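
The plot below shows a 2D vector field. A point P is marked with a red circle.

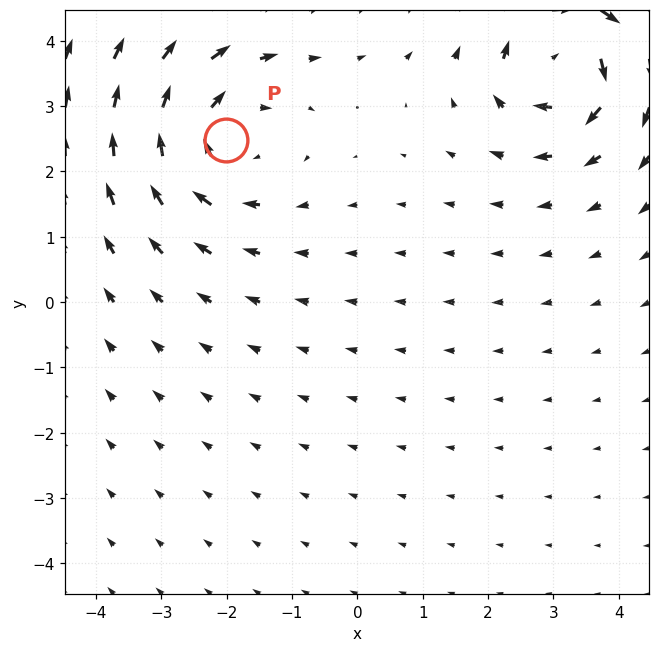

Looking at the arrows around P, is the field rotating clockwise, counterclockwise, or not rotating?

Near P at (-2.0, 2.5) the arrows circulate clockwise. The curl (z-component) there is about -4; negative curl means clockwise rotation.

clockwise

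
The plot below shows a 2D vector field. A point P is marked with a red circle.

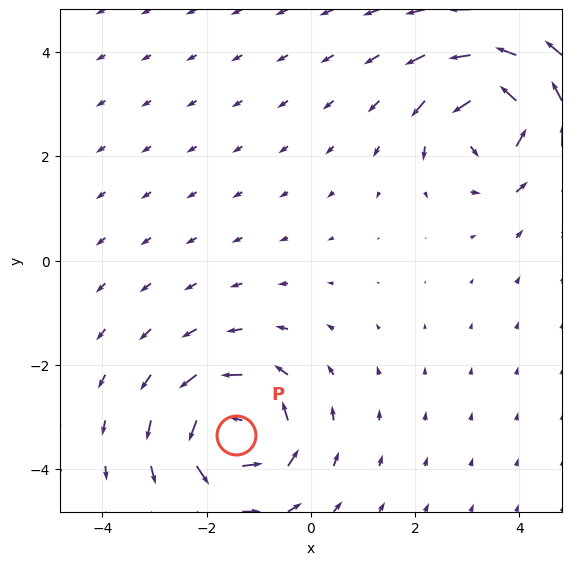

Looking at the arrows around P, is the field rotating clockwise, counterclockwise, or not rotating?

Near P at (-1.4, -3.3) the arrows circulate counterclockwise. The curl (z-component) there is about +6; positive curl means counterclockwise rotation.

counterclockwise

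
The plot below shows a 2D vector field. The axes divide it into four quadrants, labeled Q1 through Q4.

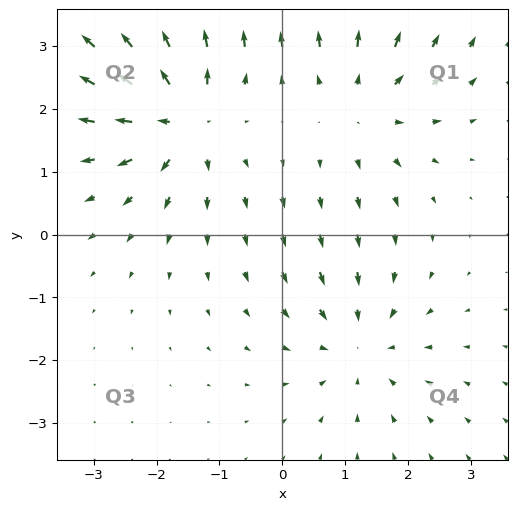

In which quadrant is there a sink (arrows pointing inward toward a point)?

Q4

The sink sits at approximately (1.2, -1.8), which lies in quadrant Q4. The divergence there is about -3, negative as expected for a sink.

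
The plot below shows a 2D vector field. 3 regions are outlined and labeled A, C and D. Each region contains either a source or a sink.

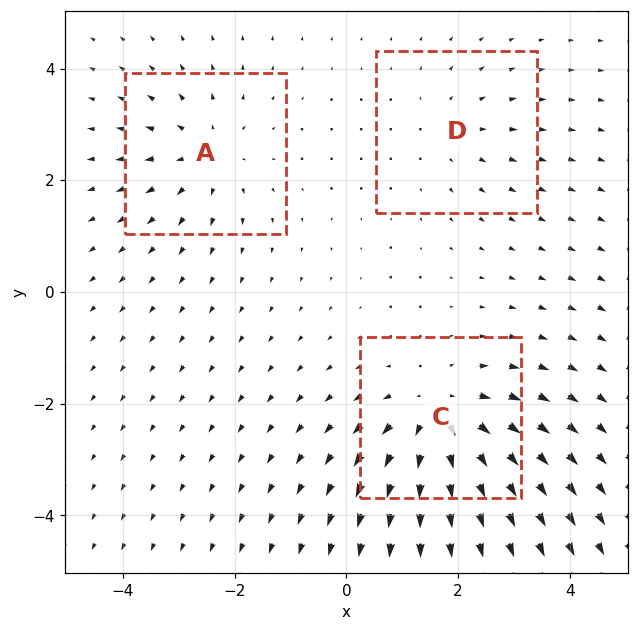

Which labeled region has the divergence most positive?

Divergence at each region's feature centre — A: about +3, C: about +5, D: about +2. Region C is most positive.

C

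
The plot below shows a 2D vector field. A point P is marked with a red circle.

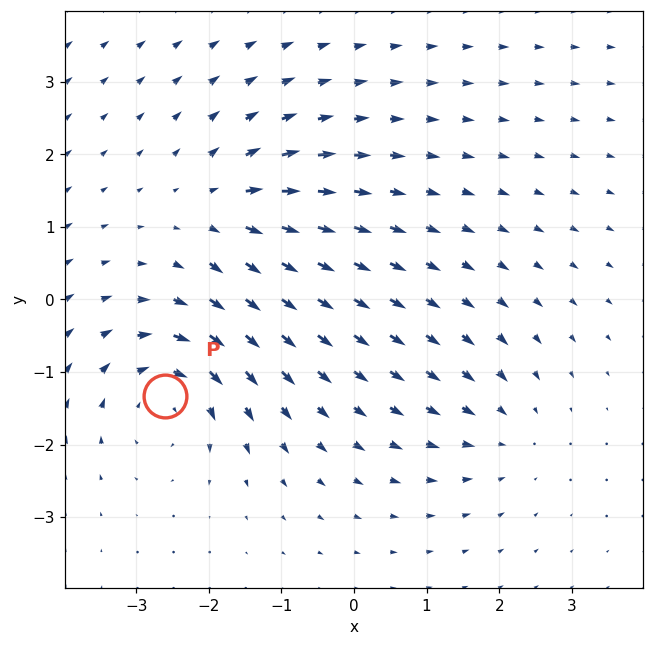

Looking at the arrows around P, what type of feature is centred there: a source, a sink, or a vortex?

At P (-2.6, -1.3) the arrows circulate clockwise. Divergence ≈0, curl about -5 — near-zero divergence with nonzero curl is a vortex.

vortex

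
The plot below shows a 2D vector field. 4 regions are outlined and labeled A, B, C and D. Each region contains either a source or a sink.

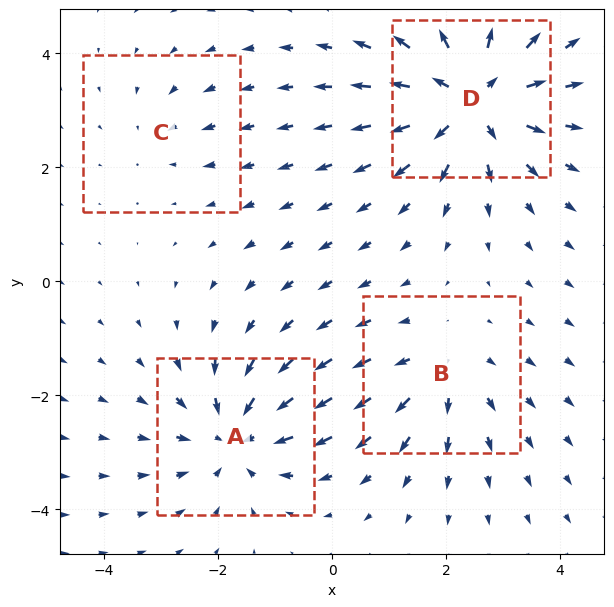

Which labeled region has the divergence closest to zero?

C

Divergence at each region's feature centre — A: about -5, B: about +3, C: about -2, D: about +7. Region C is closest to zero.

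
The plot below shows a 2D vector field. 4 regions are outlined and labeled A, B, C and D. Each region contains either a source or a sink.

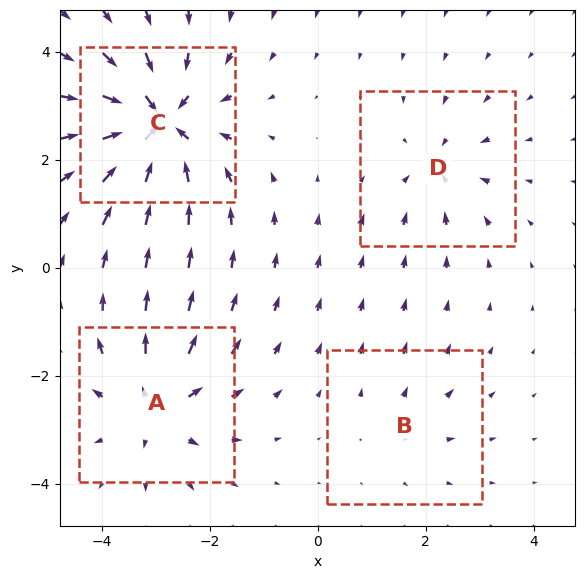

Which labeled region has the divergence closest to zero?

Divergence at each region's feature centre — A: about +5, B: about +2, C: about -8, D: about -4. Region B is closest to zero.

B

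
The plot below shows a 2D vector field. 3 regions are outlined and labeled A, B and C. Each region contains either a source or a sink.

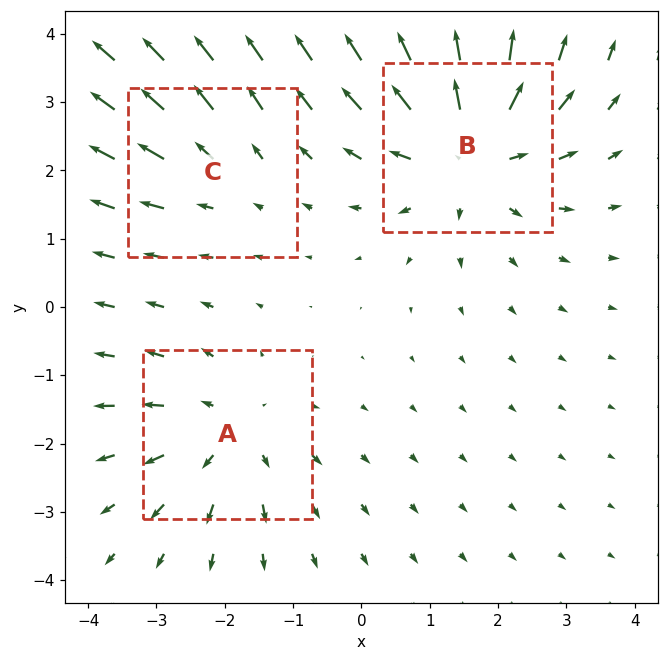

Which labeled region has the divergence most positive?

Divergence at each region's feature centre — A: about +3, B: about +5, C: about +2. Region B is most positive.

B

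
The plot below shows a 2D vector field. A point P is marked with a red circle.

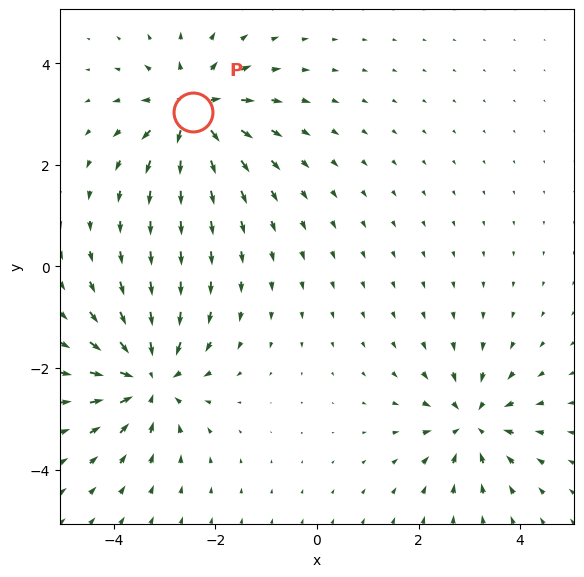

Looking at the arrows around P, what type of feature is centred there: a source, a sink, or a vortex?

At P (-2.4, 3.0) the arrows spread outward. Divergence about +6, curl ≈0 — positive divergence with near-zero curl is a source.

source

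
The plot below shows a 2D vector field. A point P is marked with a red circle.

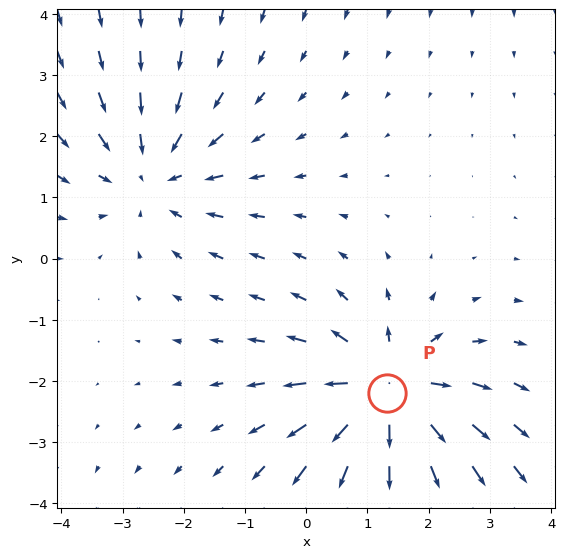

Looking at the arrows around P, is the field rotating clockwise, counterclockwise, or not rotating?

not rotating

Near P at (1.3, -2.2) the arrows show no circulation. The curl there is ≈0.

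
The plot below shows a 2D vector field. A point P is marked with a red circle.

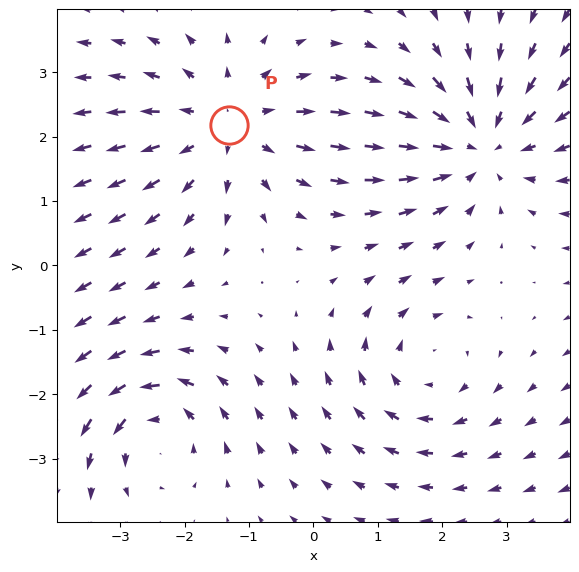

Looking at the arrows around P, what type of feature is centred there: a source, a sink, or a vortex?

At P (-1.3, 2.2) the arrows spread outward. Divergence about +4, curl ≈0 — positive divergence with near-zero curl is a source.

source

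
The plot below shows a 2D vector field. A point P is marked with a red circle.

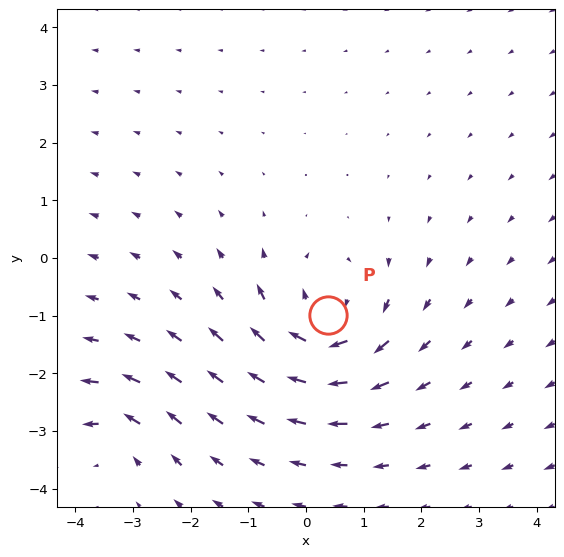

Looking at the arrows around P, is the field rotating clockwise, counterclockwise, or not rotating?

Near P at (0.4, -1.0) the arrows circulate clockwise. The curl (z-component) there is about -5; negative curl means clockwise rotation.

clockwise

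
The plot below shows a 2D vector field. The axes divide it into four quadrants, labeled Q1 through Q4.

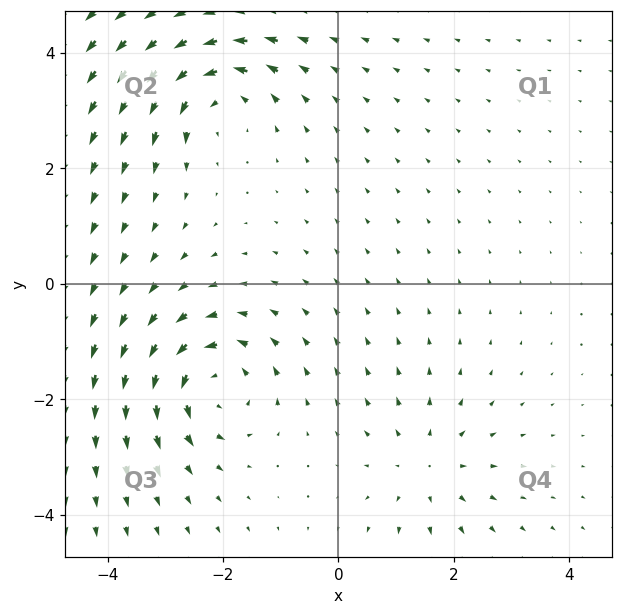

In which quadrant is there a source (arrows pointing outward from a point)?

Q4

The source sits at approximately (1.5, -3.1), which lies in quadrant Q4. The divergence there is about +3, positive as expected for a source.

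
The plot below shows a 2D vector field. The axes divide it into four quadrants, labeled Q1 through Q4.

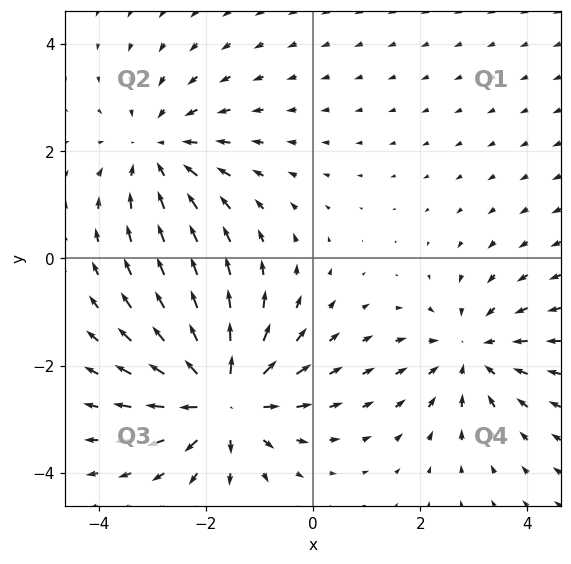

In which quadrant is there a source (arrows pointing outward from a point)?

Q3

The source sits at approximately (-1.7, -2.6), which lies in quadrant Q3. The divergence there is about +5, positive as expected for a source.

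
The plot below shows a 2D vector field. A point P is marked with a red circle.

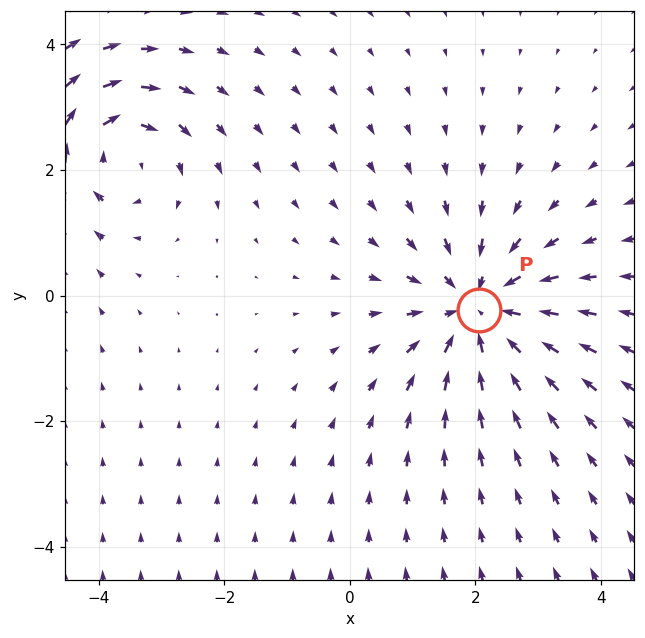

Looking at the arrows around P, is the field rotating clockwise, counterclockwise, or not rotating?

Near P at (2.1, -0.2) the arrows show no circulation. The curl there is ≈0.

not rotating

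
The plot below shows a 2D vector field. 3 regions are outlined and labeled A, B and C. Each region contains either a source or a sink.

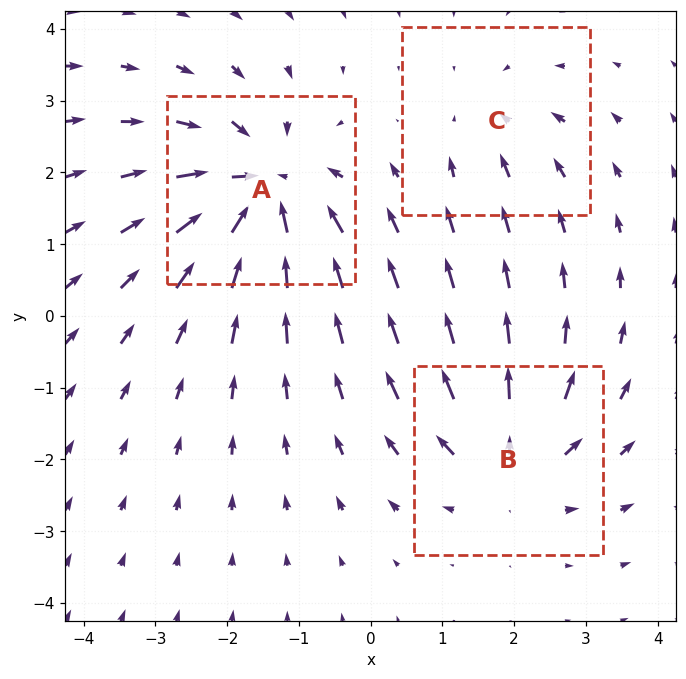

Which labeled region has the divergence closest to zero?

C

Divergence at each region's feature centre — A: about -6, B: about +4, C: about -2. Region C is closest to zero.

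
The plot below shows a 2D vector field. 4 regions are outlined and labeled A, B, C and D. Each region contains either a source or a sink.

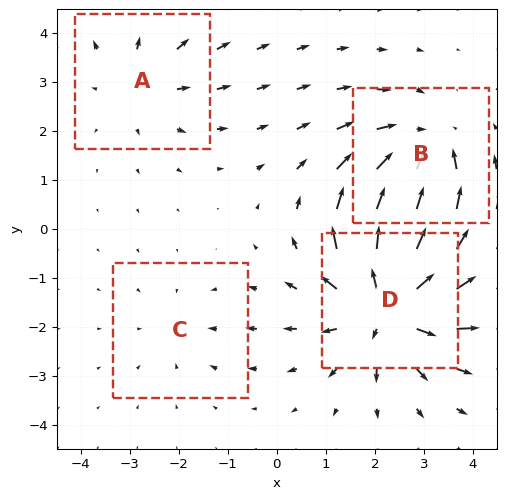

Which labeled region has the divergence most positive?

Divergence at each region's feature centre — A: about +3, B: about -4, C: about -2, D: about +6. Region D is most positive.

D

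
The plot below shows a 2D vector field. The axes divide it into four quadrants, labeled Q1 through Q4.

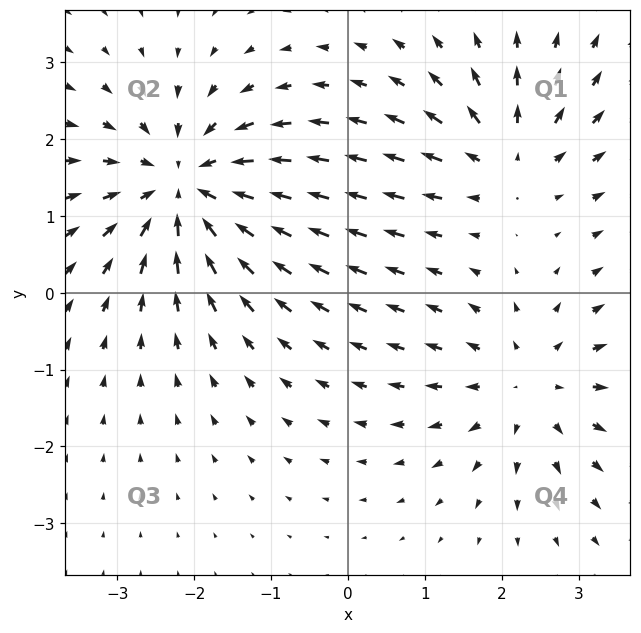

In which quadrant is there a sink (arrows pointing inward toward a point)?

Q2

The sink sits at approximately (-2.1, 1.4), which lies in quadrant Q2. The divergence there is about -5, negative as expected for a sink.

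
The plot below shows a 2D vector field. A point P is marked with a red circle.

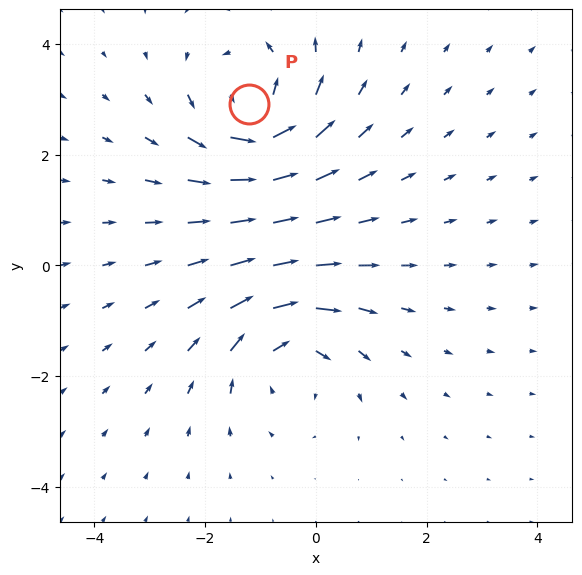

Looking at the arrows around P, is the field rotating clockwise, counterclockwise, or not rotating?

counterclockwise

Near P at (-1.2, 2.9) the arrows circulate counterclockwise. The curl (z-component) there is about +6; positive curl means counterclockwise rotation.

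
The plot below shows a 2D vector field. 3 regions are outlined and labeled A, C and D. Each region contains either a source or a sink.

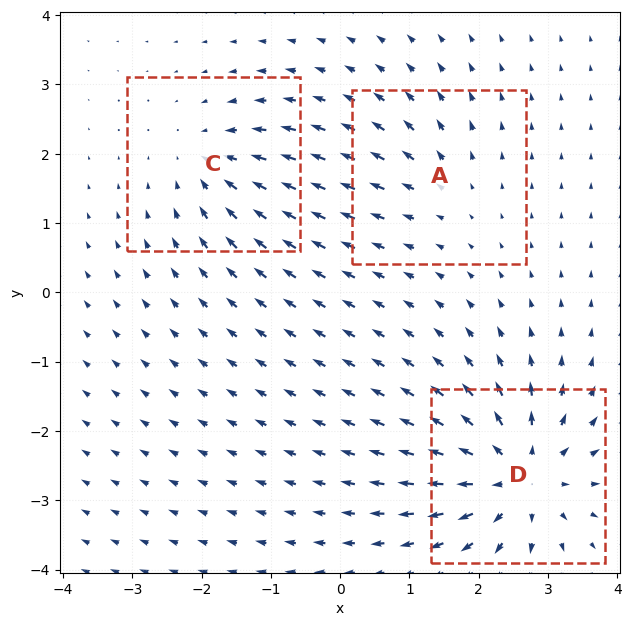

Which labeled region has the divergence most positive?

Divergence at each region's feature centre — A: about +2, C: about -4, D: about +6. Region D is most positive.

D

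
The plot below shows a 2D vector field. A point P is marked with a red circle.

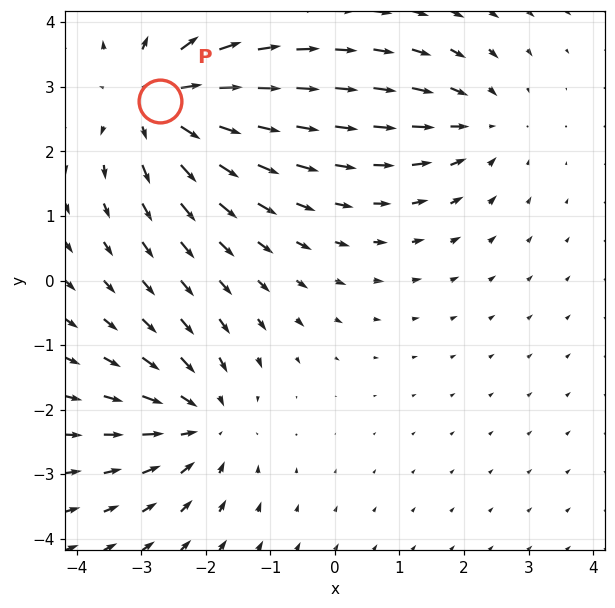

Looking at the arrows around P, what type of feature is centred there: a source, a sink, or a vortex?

source

At P (-2.7, 2.8) the arrows spread outward. Divergence about +4, curl ≈0 — positive divergence with near-zero curl is a source.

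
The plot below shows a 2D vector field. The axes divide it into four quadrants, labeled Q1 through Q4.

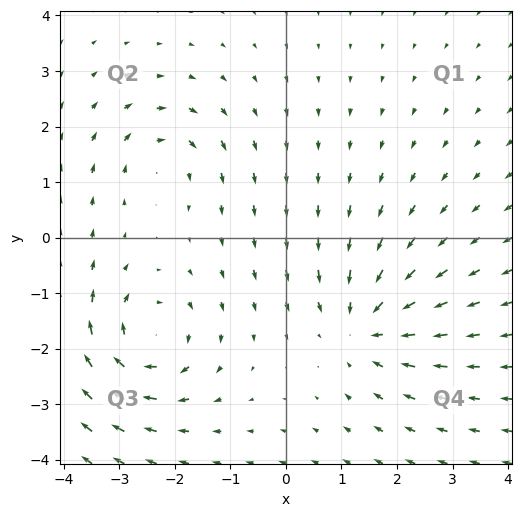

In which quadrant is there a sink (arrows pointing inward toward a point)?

Q4

The sink sits at approximately (1.4, -1.6), which lies in quadrant Q4. The divergence there is about -5, negative as expected for a sink.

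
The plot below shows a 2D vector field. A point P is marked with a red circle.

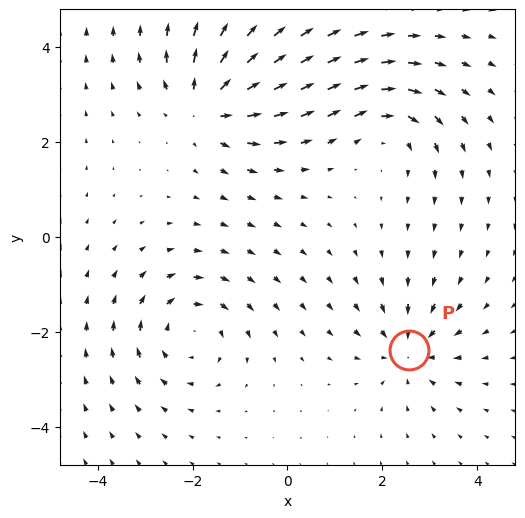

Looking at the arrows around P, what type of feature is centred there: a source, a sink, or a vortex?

sink

At P (2.6, -2.4) the arrows converge inward. Divergence about -4, curl ≈0 — negative divergence with near-zero curl is a sink.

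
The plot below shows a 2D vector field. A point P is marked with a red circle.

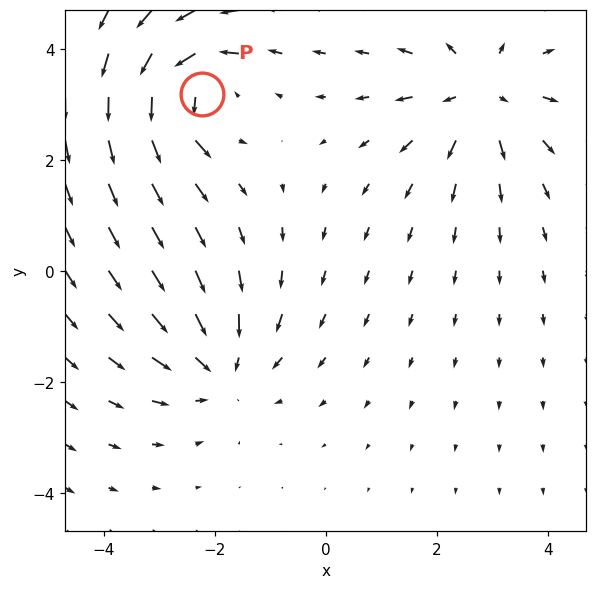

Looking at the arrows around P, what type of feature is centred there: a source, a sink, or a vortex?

At P (-2.2, 3.2) the arrows circulate counterclockwise. Divergence ≈0, curl about +6 — near-zero divergence with nonzero curl is a vortex.

vortex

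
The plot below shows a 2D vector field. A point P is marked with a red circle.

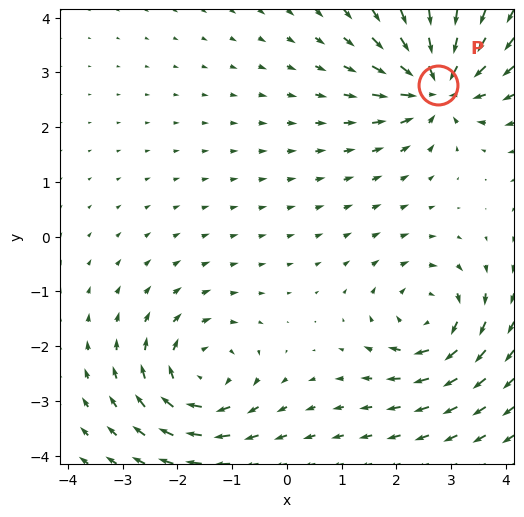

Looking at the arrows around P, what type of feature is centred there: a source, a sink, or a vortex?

sink

At P (2.8, 2.8) the arrows converge inward. Divergence about -7, curl ≈0 — negative divergence with near-zero curl is a sink.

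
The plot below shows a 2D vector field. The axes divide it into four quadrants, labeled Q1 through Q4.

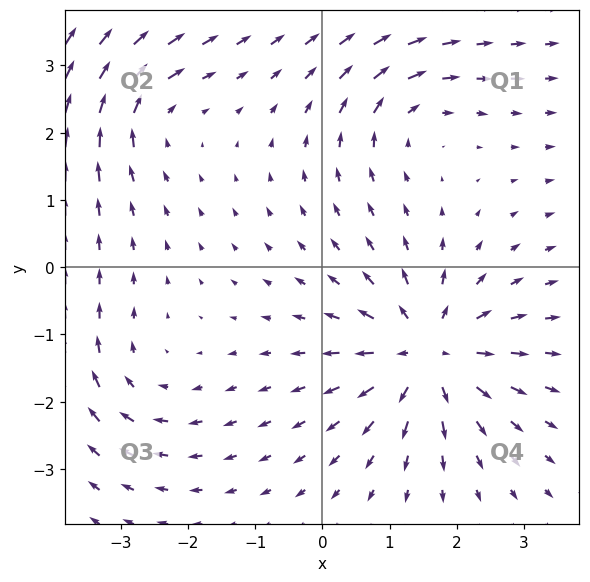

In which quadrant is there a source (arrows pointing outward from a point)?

Q4

The source sits at approximately (1.6, -1.3), which lies in quadrant Q4. The divergence there is about +6, positive as expected for a source.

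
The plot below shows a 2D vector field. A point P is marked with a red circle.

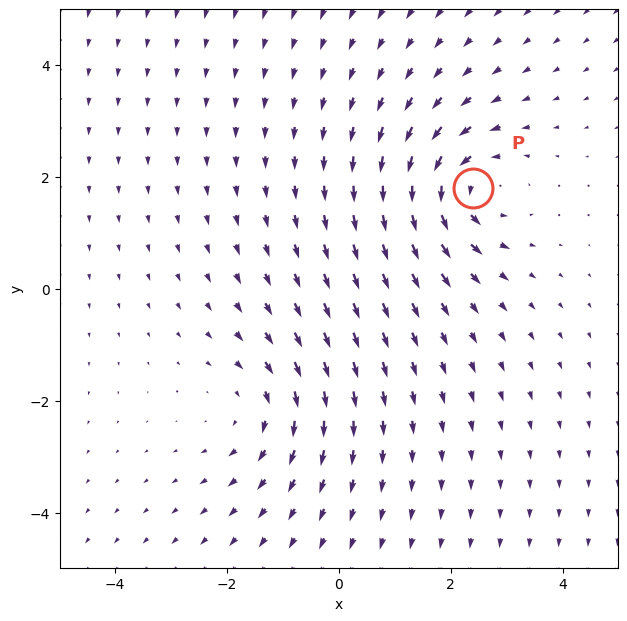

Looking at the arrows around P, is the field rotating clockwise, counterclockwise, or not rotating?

counterclockwise

Near P at (2.4, 1.8) the arrows circulate counterclockwise. The curl (z-component) there is about +4; positive curl means counterclockwise rotation.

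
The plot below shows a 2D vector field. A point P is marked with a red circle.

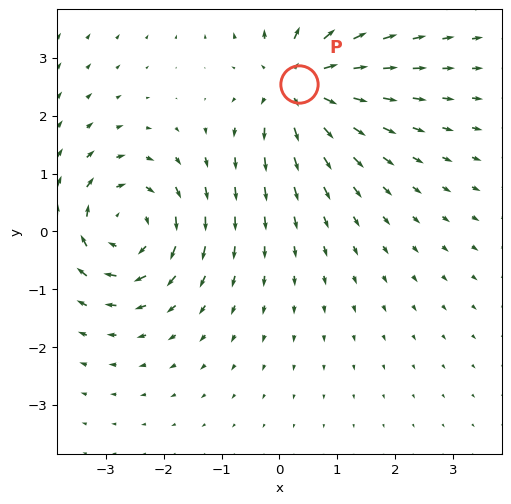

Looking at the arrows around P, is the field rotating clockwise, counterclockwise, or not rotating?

not rotating

Near P at (0.3, 2.6) the arrows show no circulation. The curl there is ≈0.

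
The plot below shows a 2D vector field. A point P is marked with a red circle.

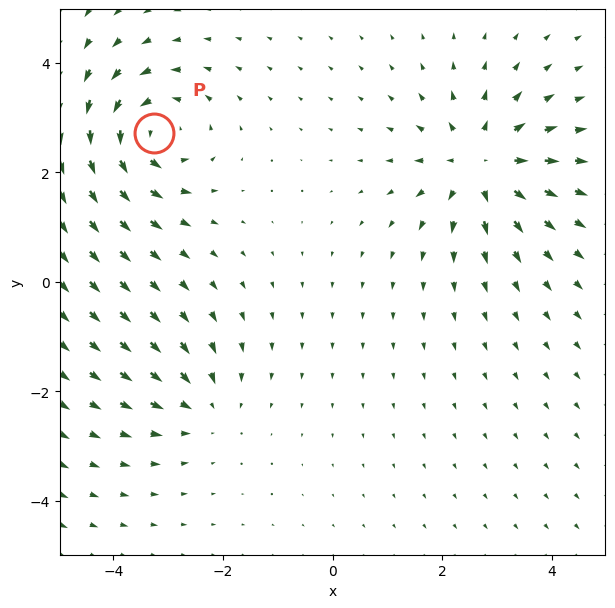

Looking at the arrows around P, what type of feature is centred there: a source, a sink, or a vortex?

At P (-3.3, 2.7) the arrows circulate counterclockwise. Divergence ≈0, curl about +5 — near-zero divergence with nonzero curl is a vortex.

vortex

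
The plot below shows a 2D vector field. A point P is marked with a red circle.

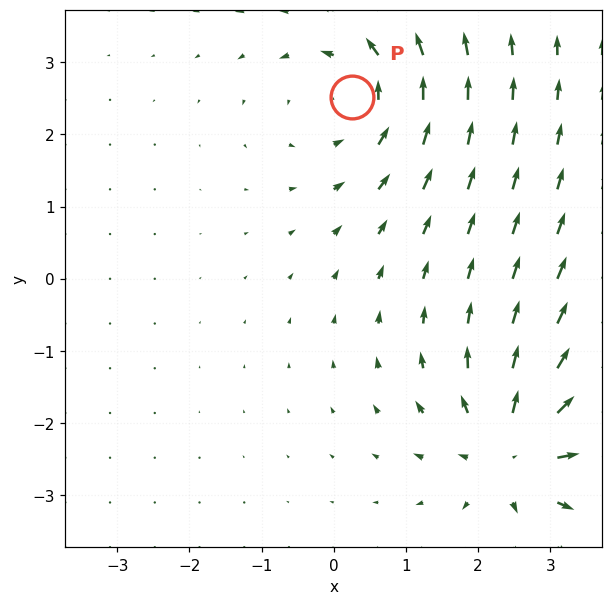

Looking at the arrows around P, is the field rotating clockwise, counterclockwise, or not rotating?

Near P at (0.3, 2.5) the arrows circulate counterclockwise. The curl (z-component) there is about +3; positive curl means counterclockwise rotation.

counterclockwise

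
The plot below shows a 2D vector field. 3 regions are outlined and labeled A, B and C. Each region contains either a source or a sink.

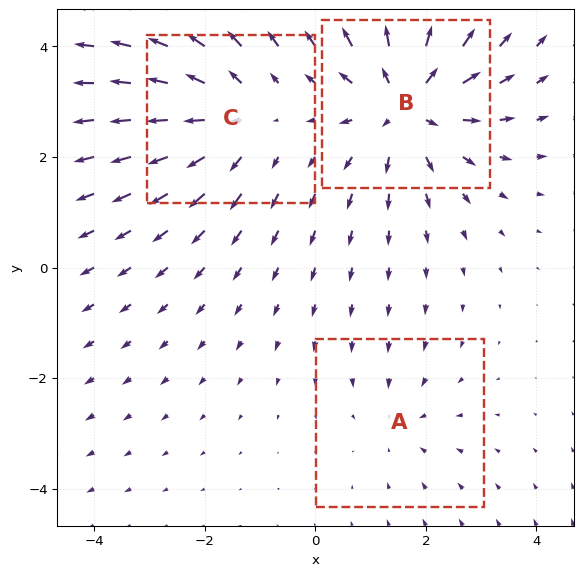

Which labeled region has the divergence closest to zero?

A

Divergence at each region's feature centre — A: about -2, B: about +5, C: about +3. Region A is closest to zero.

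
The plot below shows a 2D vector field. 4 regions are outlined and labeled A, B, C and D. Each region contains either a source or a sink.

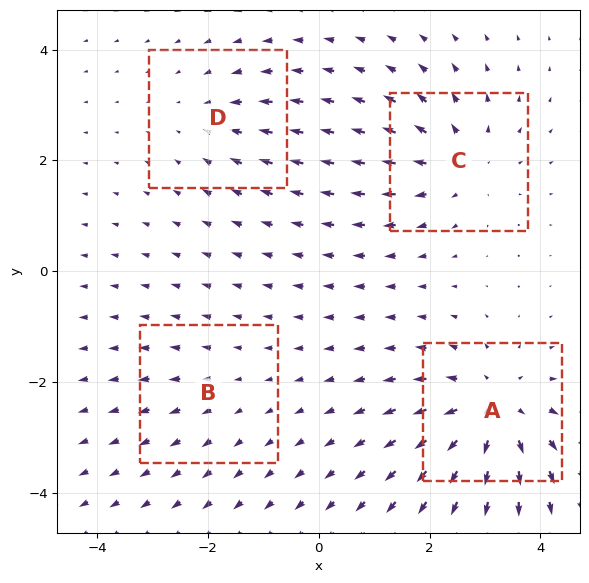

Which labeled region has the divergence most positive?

A

Divergence at each region's feature centre — A: about +6, B: about +2, C: about +5, D: about -3. Region A is most positive.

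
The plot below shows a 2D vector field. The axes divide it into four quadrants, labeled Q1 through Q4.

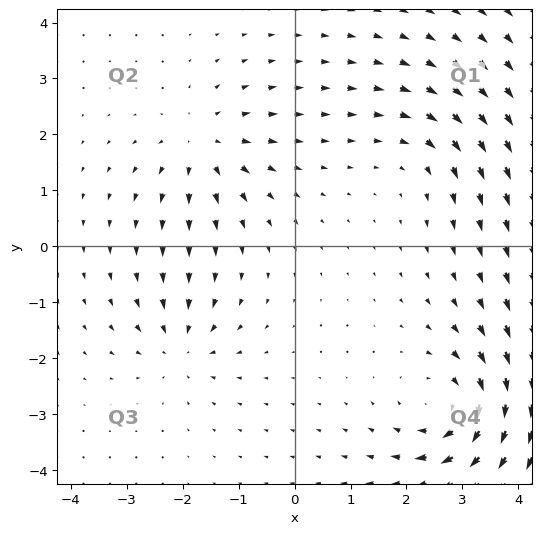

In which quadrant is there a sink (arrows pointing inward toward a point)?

The sink sits at approximately (-2.0, -1.8), which lies in quadrant Q3. The divergence there is about -4, negative as expected for a sink.

Q3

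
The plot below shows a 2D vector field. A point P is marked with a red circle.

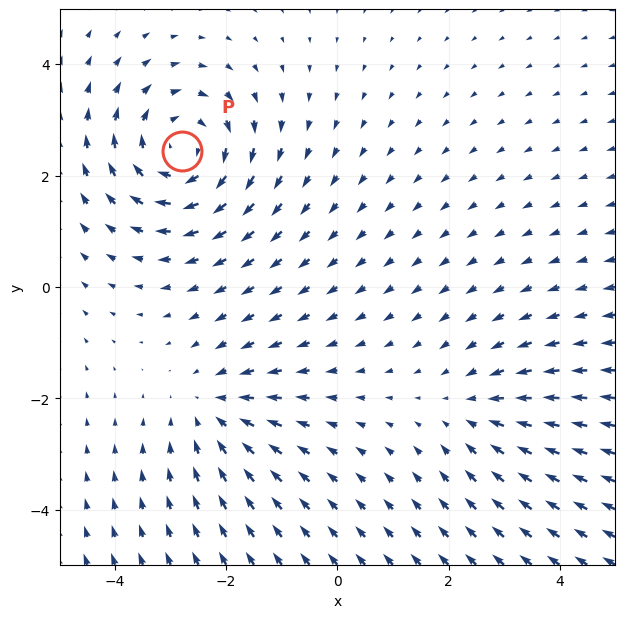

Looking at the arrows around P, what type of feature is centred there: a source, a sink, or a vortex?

At P (-2.8, 2.4) the arrows circulate clockwise. Divergence ≈0, curl about -4 — near-zero divergence with nonzero curl is a vortex.

vortex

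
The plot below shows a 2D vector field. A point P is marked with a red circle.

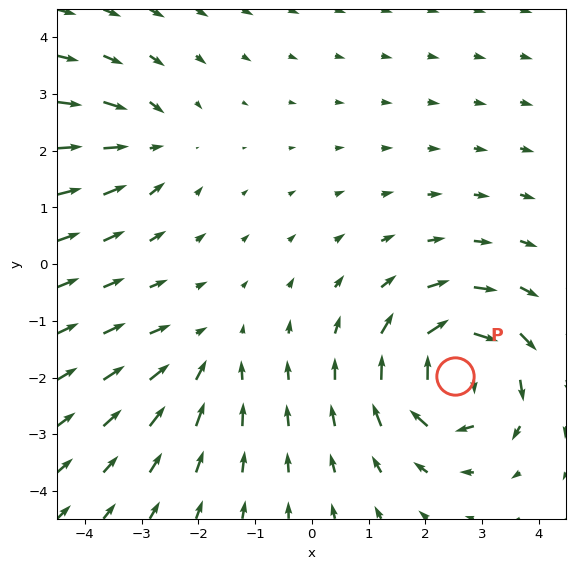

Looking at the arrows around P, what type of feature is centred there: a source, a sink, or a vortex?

At P (2.5, -2.0) the arrows circulate clockwise. Divergence ≈0, curl about -6 — near-zero divergence with nonzero curl is a vortex.

vortex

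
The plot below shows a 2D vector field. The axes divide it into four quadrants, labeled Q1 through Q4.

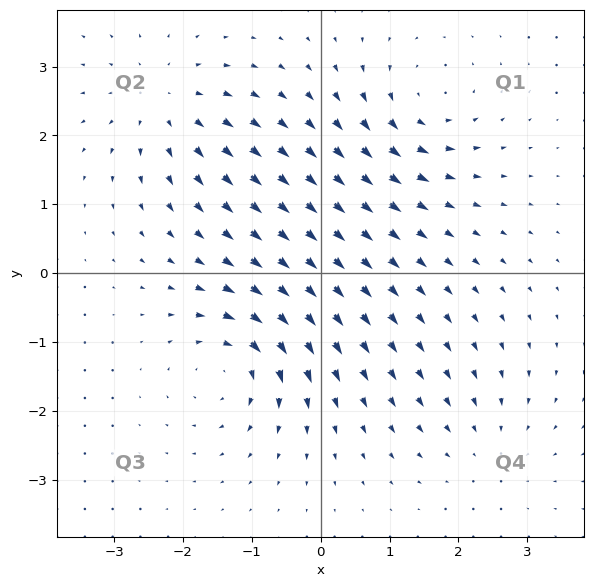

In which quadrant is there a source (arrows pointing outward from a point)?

The source sits at approximately (-2.3, 2.5), which lies in quadrant Q2. The divergence there is about +4, positive as expected for a source.

Q2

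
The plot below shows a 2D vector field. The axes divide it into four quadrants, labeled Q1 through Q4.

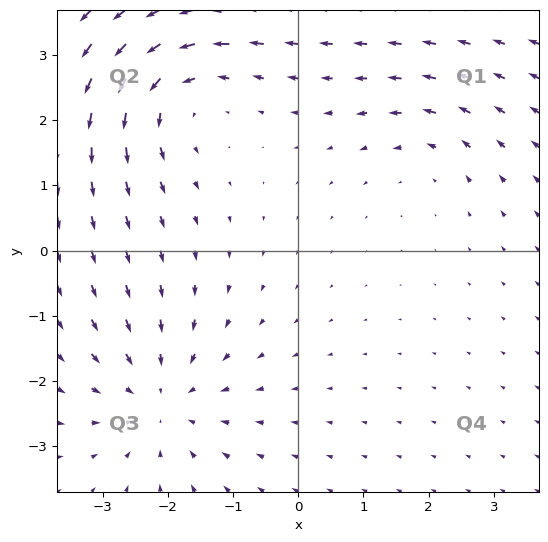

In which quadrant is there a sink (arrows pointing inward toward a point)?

The sink sits at approximately (-2.1, -2.3), which lies in quadrant Q3. The divergence there is about -4, negative as expected for a sink.

Q3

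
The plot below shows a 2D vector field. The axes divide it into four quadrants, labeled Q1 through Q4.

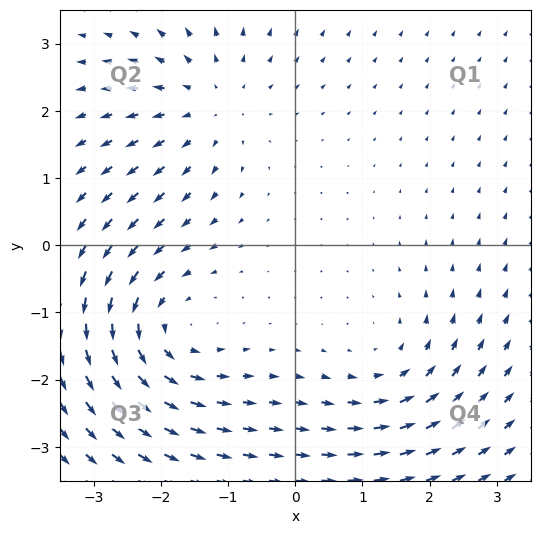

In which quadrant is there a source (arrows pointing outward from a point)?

The source sits at approximately (-1.3, 2.1), which lies in quadrant Q2. The divergence there is about +3, positive as expected for a source.

Q2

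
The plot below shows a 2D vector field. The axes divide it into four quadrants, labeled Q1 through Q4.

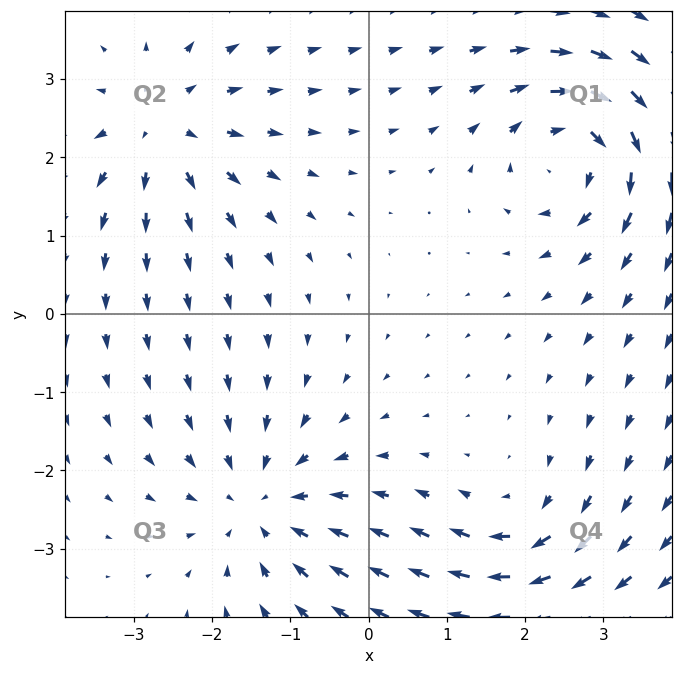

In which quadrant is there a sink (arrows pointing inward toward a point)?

Q3

The sink sits at approximately (-1.4, -2.4), which lies in quadrant Q3. The divergence there is about -4, negative as expected for a sink.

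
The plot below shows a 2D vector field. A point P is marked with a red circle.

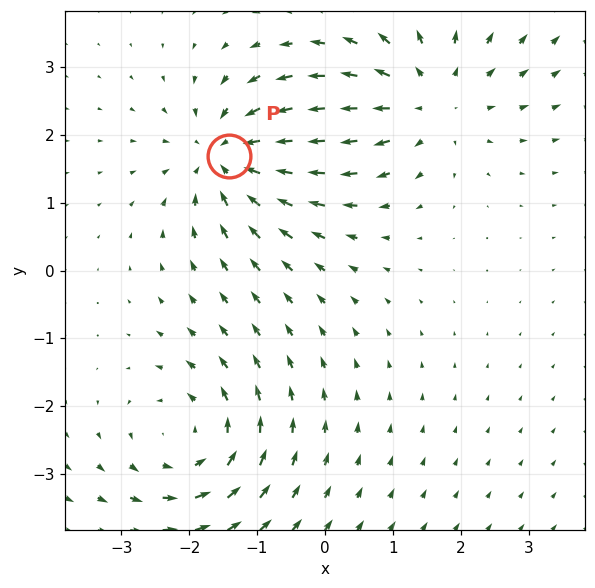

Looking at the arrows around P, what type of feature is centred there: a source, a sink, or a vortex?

sink

At P (-1.4, 1.7) the arrows converge inward. Divergence about -6, curl ≈0 — negative divergence with near-zero curl is a sink.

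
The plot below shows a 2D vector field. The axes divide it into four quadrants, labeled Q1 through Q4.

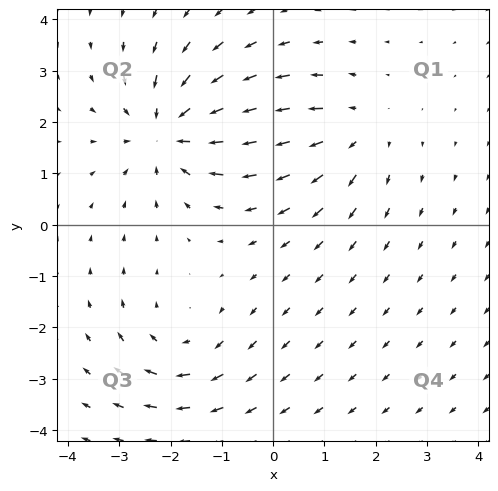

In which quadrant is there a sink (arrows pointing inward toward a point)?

The sink sits at approximately (-2.0, 1.8), which lies in quadrant Q2. The divergence there is about -4, negative as expected for a sink.

Q2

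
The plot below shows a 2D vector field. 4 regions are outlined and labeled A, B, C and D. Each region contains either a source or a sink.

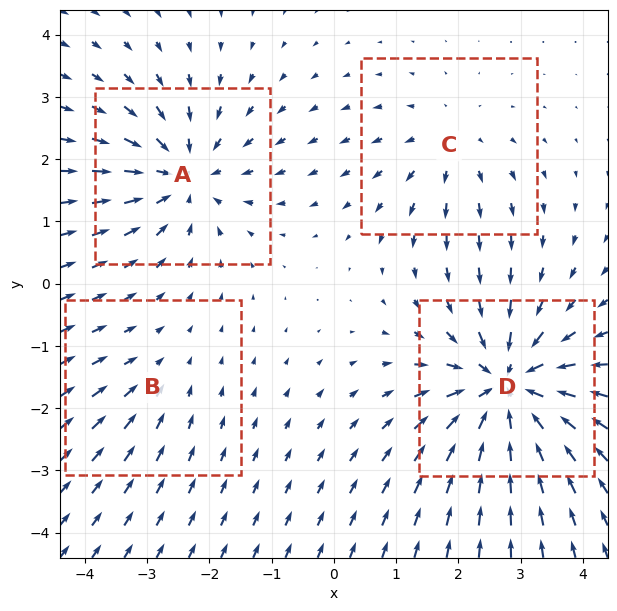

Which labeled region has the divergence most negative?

D

Divergence at each region's feature centre — A: about -6, B: about -2, C: about +3, D: about -8. Region D is most negative.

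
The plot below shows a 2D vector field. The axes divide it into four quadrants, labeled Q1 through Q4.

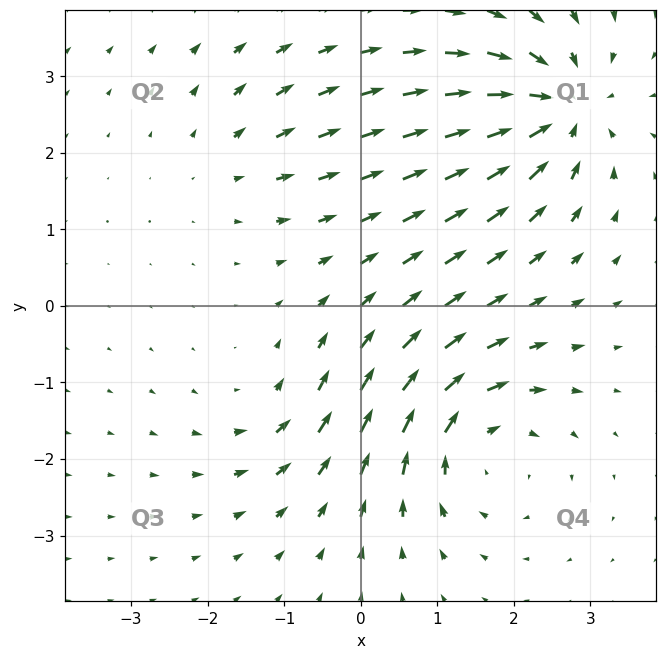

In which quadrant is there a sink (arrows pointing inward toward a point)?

The sink sits at approximately (2.6, 2.6), which lies in quadrant Q1. The divergence there is about -6, negative as expected for a sink.

Q1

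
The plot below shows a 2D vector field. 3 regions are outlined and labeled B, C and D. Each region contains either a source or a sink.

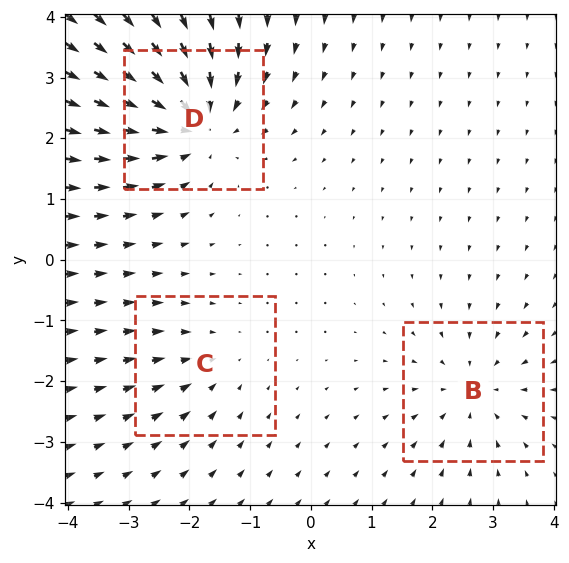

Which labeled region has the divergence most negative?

D

Divergence at each region's feature centre — B: about -3, C: about -2, D: about -5. Region D is most negative.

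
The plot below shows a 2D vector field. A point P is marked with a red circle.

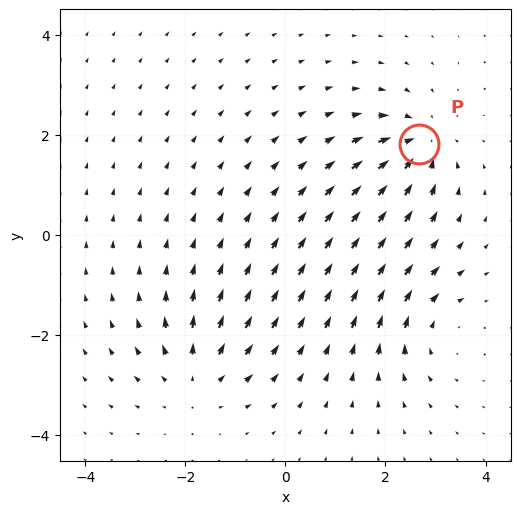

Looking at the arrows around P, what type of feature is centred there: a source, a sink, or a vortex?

At P (2.7, 1.8) the arrows converge inward. Divergence about -6, curl ≈0 — negative divergence with near-zero curl is a sink.

sink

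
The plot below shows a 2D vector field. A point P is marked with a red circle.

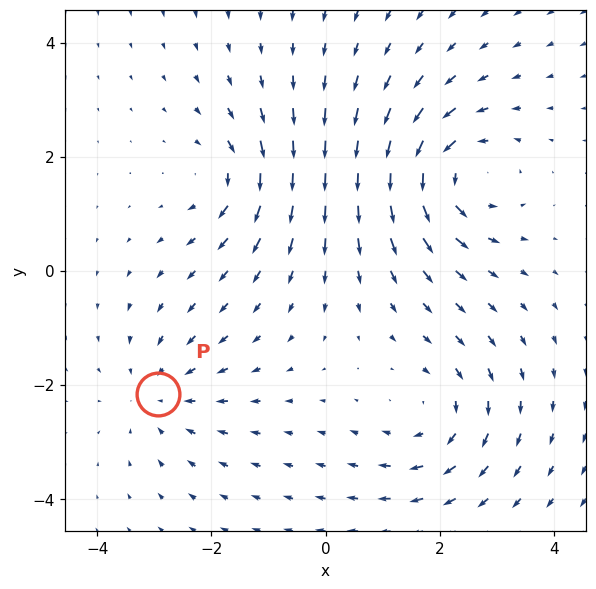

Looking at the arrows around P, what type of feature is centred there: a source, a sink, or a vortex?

At P (-2.9, -2.2) the arrows converge inward. Divergence about -3, curl ≈0 — negative divergence with near-zero curl is a sink.

sink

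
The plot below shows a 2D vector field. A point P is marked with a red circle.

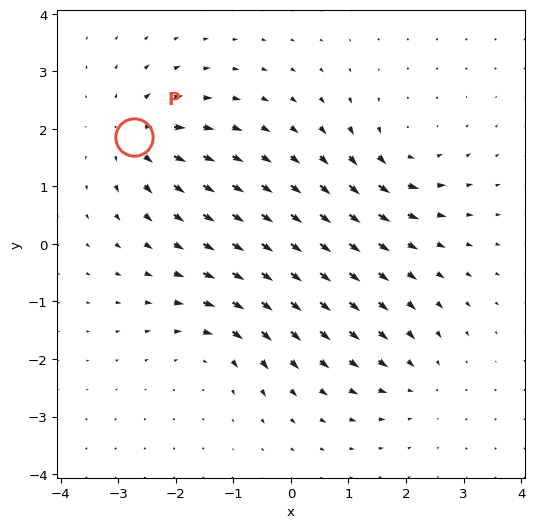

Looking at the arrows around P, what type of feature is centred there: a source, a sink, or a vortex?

At P (-2.7, 1.9) the arrows spread outward. Divergence about +5, curl ≈0 — positive divergence with near-zero curl is a source.

source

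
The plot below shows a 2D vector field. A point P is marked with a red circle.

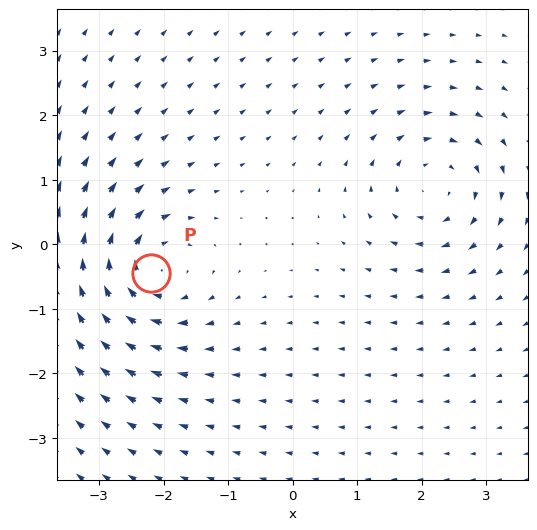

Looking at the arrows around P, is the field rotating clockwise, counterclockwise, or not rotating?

clockwise

Near P at (-2.2, -0.5) the arrows circulate clockwise. The curl (z-component) there is about -4; negative curl means clockwise rotation.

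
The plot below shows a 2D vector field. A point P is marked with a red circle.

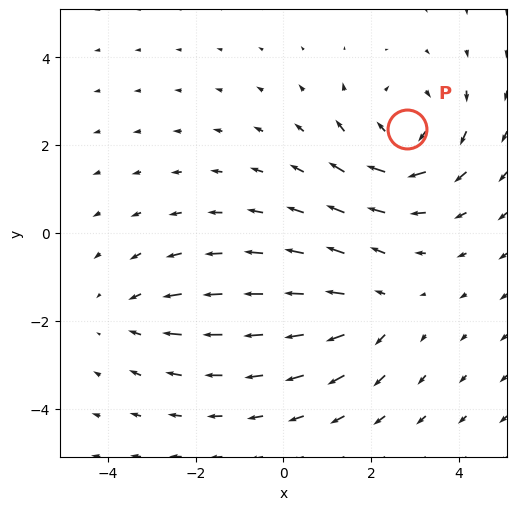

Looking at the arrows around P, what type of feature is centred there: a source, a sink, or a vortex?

vortex

At P (2.8, 2.4) the arrows circulate clockwise. Divergence ≈0, curl about -5 — near-zero divergence with nonzero curl is a vortex.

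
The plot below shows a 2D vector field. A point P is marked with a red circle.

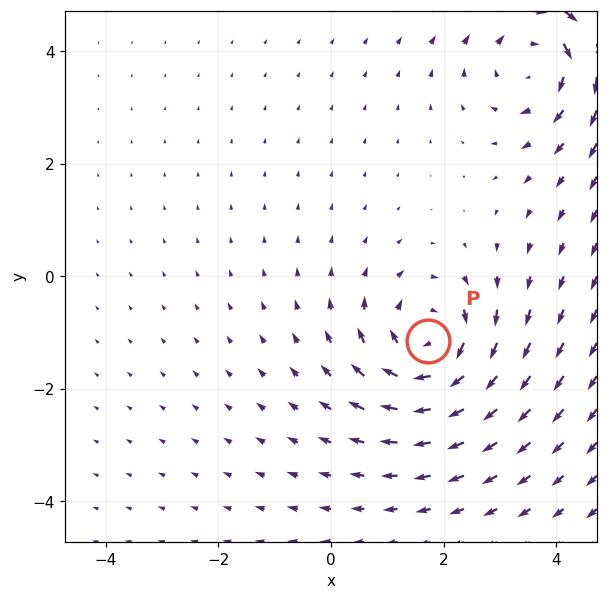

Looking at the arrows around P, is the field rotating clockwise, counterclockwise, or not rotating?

Near P at (1.7, -1.2) the arrows circulate clockwise. The curl (z-component) there is about -5; negative curl means clockwise rotation.

clockwise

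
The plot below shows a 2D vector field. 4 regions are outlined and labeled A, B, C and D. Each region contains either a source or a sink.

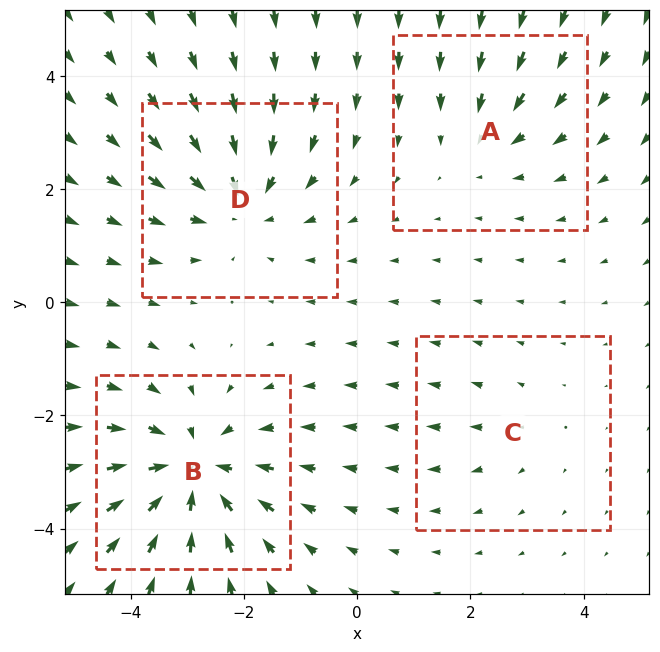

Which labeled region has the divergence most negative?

Divergence at each region's feature centre — A: about -3, B: about -6, C: about +2, D: about -4. Region B is most negative.

B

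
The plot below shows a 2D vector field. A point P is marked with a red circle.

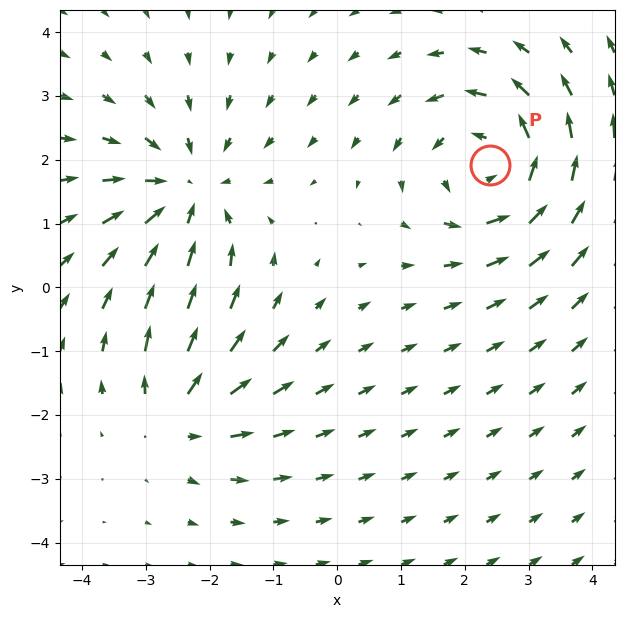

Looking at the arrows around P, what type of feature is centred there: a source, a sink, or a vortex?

At P (2.4, 1.9) the arrows circulate counterclockwise. Divergence ≈0, curl about +4 — near-zero divergence with nonzero curl is a vortex.

vortex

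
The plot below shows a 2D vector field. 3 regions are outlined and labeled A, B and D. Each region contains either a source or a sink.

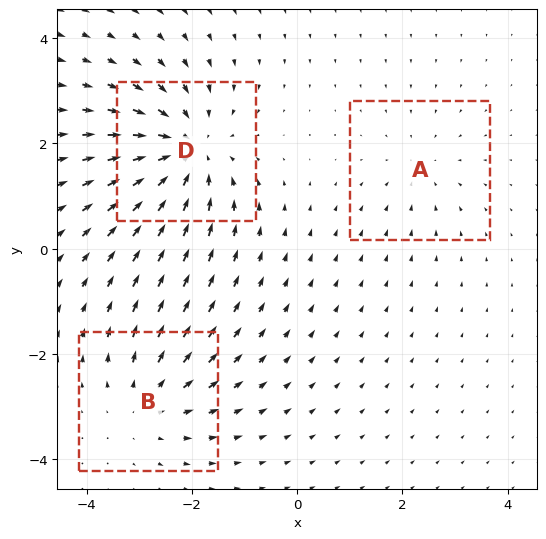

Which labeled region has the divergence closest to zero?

A

Divergence at each region's feature centre — A: about -2, B: about +3, D: about -5. Region A is closest to zero.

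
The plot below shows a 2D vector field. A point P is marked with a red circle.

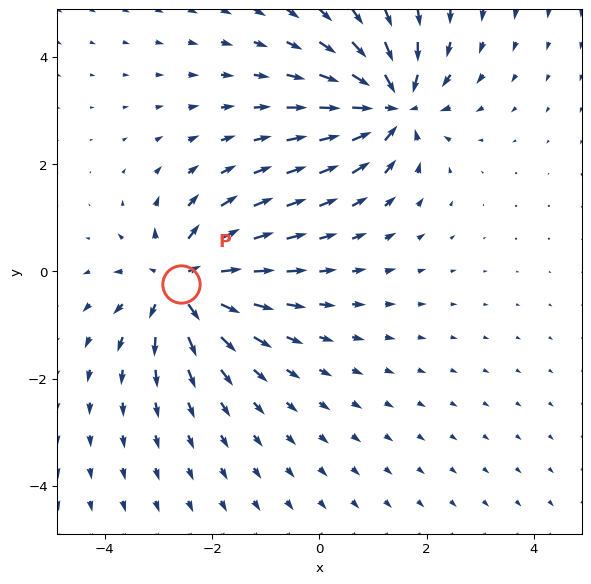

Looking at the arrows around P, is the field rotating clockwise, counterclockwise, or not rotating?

Near P at (-2.6, -0.2) the arrows show no circulation. The curl there is ≈0.

not rotating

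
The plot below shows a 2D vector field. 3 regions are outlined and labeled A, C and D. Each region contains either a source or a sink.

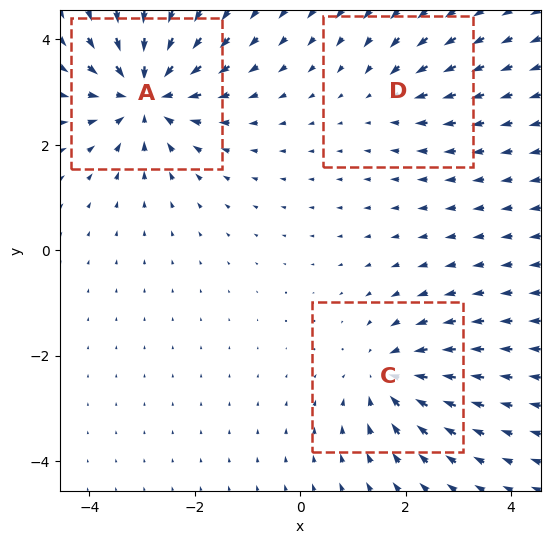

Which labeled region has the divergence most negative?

A

Divergence at each region's feature centre — A: about -6, C: about -4, D: about -2. Region A is most negative.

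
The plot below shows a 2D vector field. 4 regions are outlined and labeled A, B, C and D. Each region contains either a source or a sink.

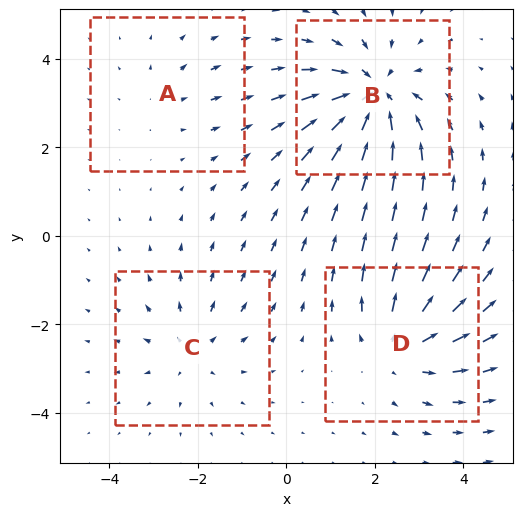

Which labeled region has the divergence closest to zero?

A

Divergence at each region's feature centre — A: about +2, B: about -6, C: about +3, D: about +4. Region A is closest to zero.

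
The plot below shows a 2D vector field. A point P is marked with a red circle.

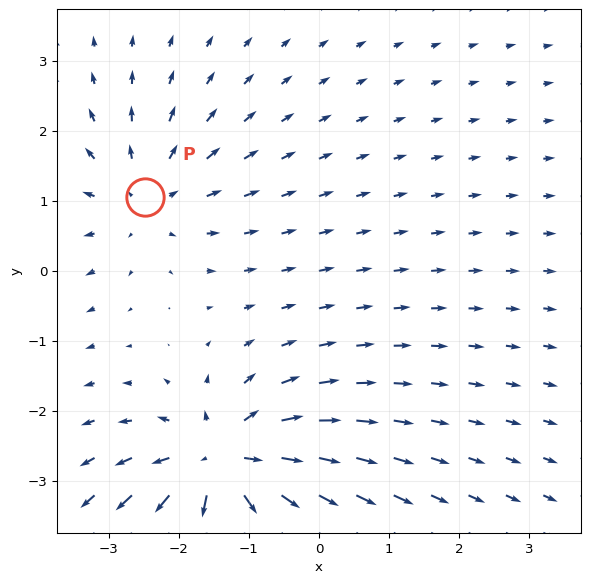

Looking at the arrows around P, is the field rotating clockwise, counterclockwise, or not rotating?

Near P at (-2.5, 1.1) the arrows show no circulation. The curl there is ≈0.

not rotating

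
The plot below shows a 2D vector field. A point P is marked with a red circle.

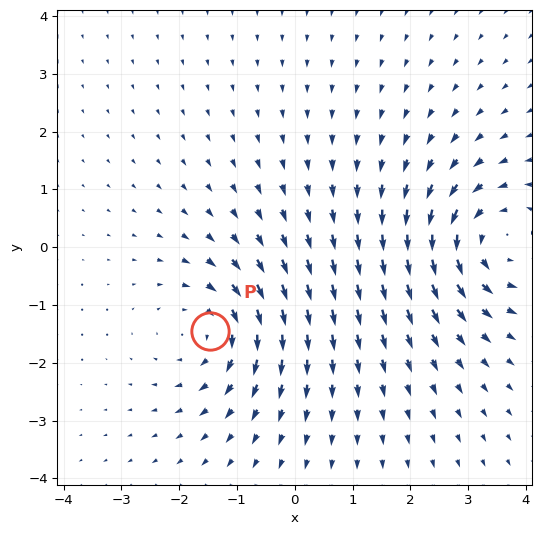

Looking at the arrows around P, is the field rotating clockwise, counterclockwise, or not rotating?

clockwise

Near P at (-1.5, -1.5) the arrows circulate clockwise. The curl (z-component) there is about -3; negative curl means clockwise rotation.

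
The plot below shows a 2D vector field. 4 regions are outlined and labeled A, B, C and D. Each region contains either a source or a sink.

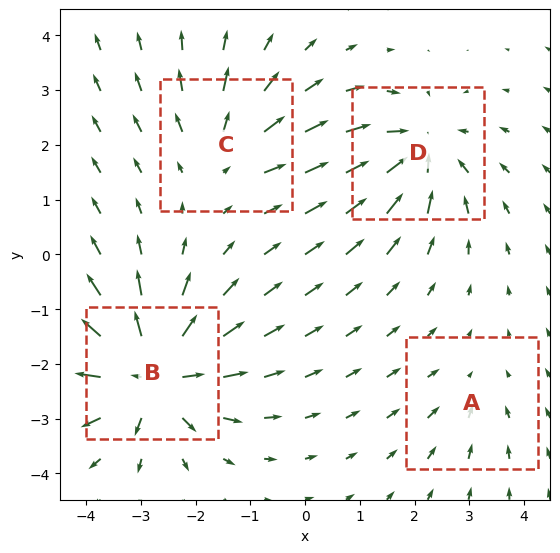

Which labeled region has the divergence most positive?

Divergence at each region's feature centre — A: about -2, B: about +8, C: about +4, D: about -5. Region B is most positive.

B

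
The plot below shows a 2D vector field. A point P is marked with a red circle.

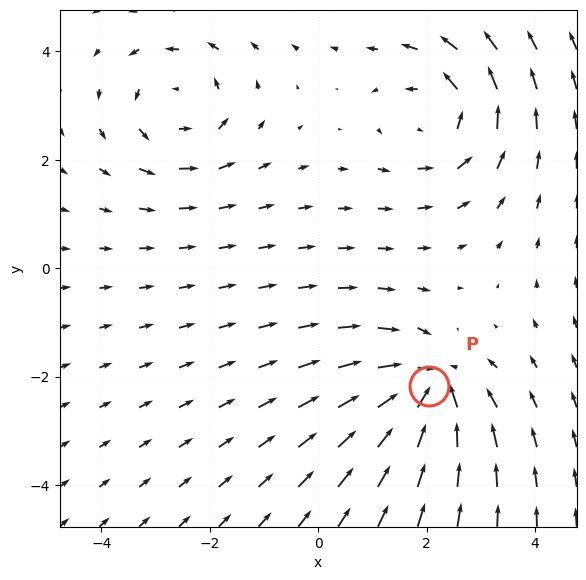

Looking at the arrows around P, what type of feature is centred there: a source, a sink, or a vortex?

At P (2.0, -2.2) the arrows converge inward. Divergence about -6, curl ≈0 — negative divergence with near-zero curl is a sink.

sink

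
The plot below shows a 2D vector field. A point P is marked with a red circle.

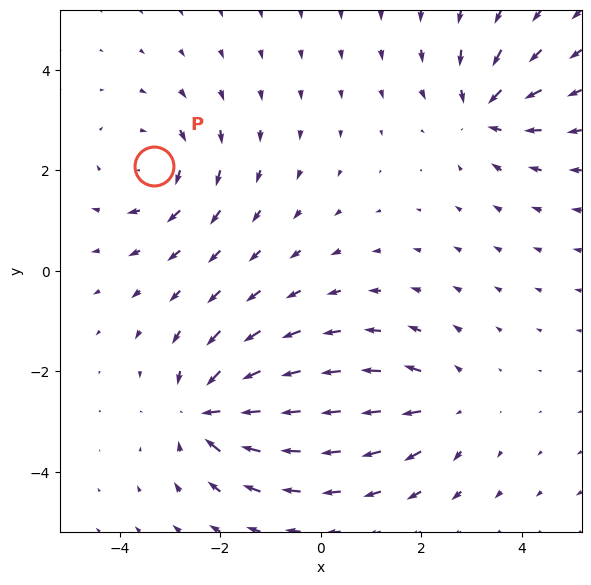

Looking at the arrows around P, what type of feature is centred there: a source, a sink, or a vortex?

vortex

At P (-3.3, 2.1) the arrows circulate clockwise. Divergence ≈0, curl about -3 — near-zero divergence with nonzero curl is a vortex.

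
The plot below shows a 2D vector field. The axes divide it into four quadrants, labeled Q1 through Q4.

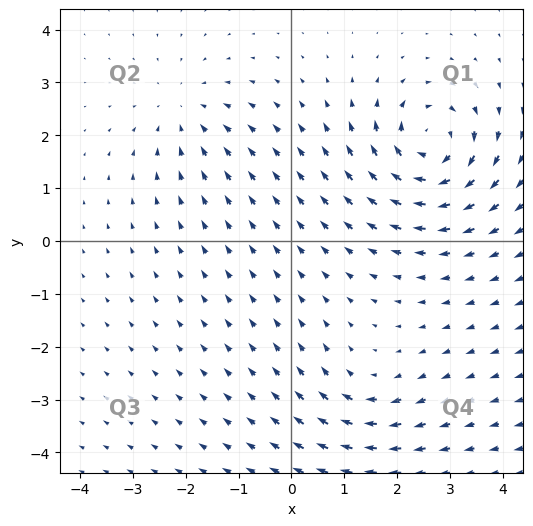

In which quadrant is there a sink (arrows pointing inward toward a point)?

Q2

The sink sits at approximately (-2.0, 2.4), which lies in quadrant Q2. The divergence there is about -3, negative as expected for a sink.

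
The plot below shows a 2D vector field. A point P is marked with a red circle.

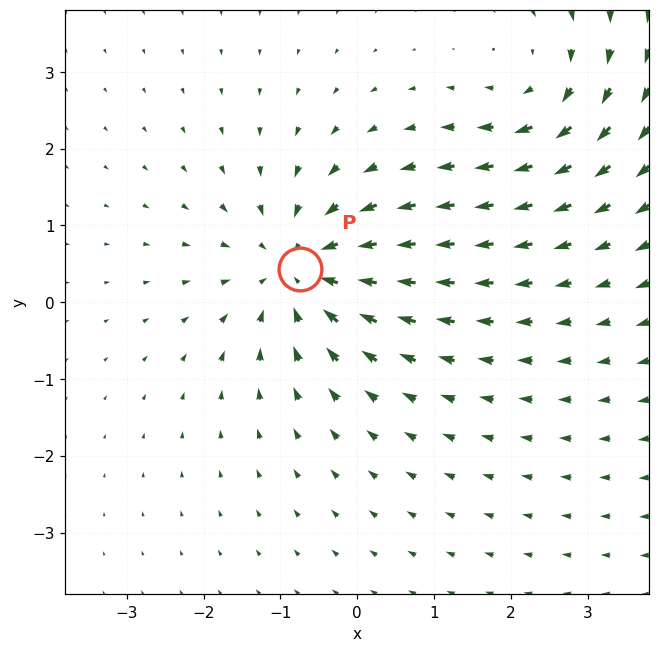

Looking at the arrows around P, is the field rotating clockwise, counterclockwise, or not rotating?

not rotating

Near P at (-0.7, 0.4) the arrows show no circulation. The curl there is ≈0.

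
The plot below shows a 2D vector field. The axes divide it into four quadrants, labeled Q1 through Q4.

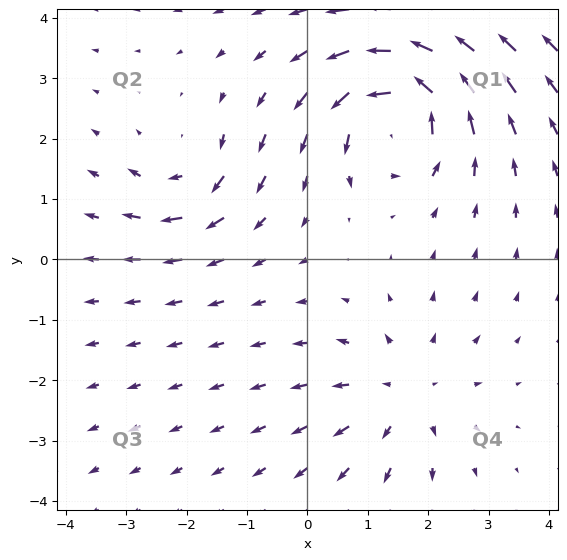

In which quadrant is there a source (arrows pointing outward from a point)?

Q4

The source sits at approximately (1.6, -2.2), which lies in quadrant Q4. The divergence there is about +3, positive as expected for a source.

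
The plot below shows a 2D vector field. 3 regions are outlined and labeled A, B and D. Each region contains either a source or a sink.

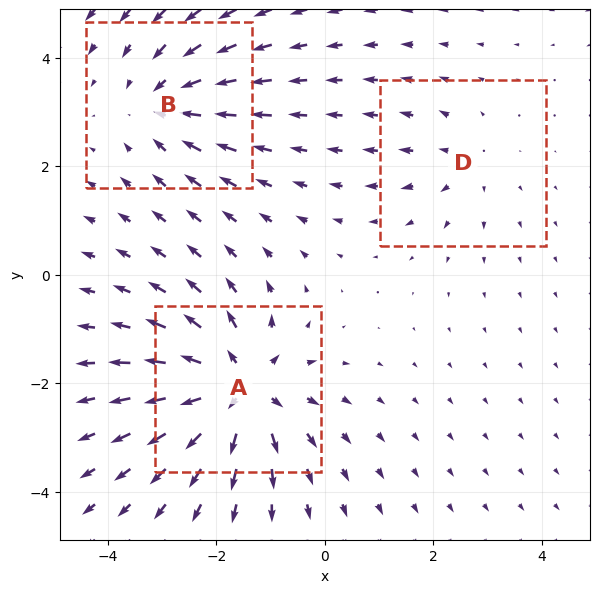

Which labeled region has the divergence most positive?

A

Divergence at each region's feature centre — A: about +5, B: about -3, D: about +2. Region A is most positive.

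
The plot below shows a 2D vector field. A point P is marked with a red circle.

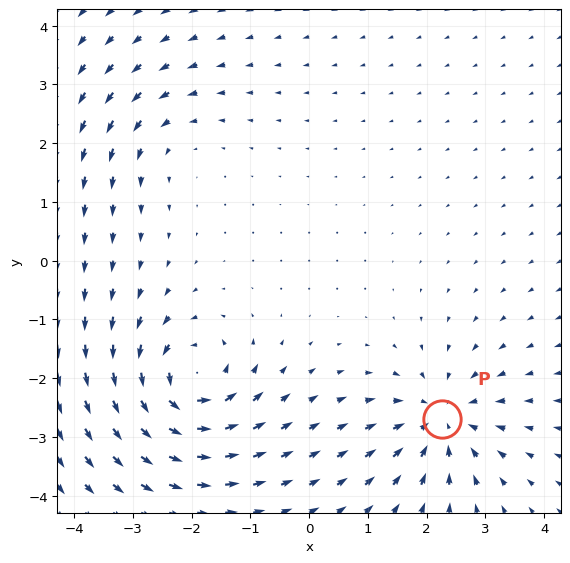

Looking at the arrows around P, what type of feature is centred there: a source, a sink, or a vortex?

At P (2.3, -2.7) the arrows converge inward. Divergence about -4, curl ≈0 — negative divergence with near-zero curl is a sink.

sink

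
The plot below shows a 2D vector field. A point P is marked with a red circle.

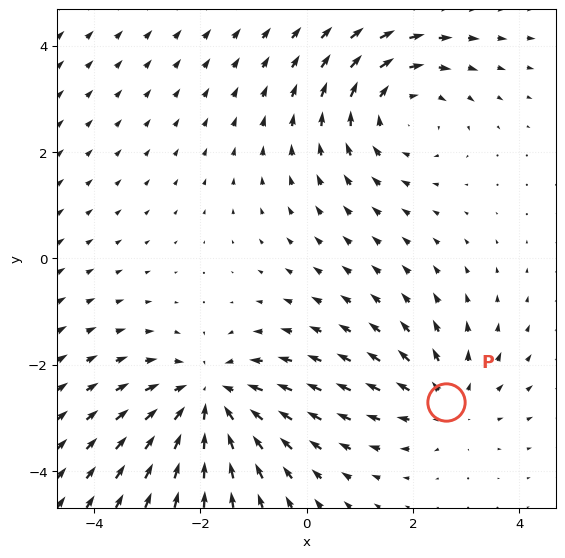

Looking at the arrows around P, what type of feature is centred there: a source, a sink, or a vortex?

source

At P (2.6, -2.7) the arrows spread outward. Divergence about +3, curl ≈0 — positive divergence with near-zero curl is a source.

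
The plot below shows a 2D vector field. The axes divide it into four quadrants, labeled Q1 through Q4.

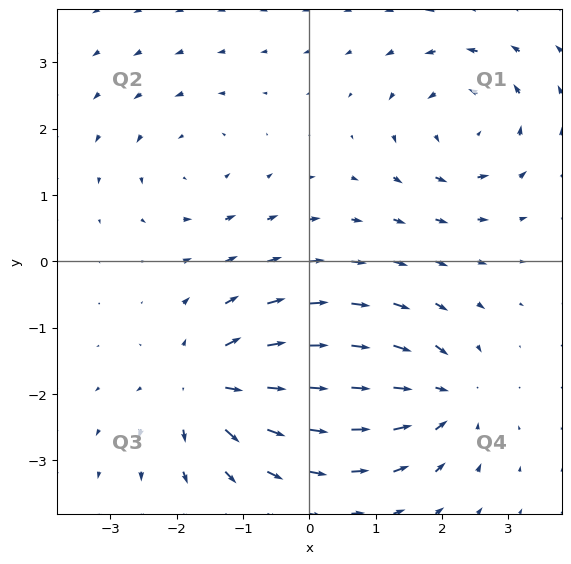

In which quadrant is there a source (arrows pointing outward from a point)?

The source sits at approximately (-1.5, -1.9), which lies in quadrant Q3. The divergence there is about +6, positive as expected for a source.

Q3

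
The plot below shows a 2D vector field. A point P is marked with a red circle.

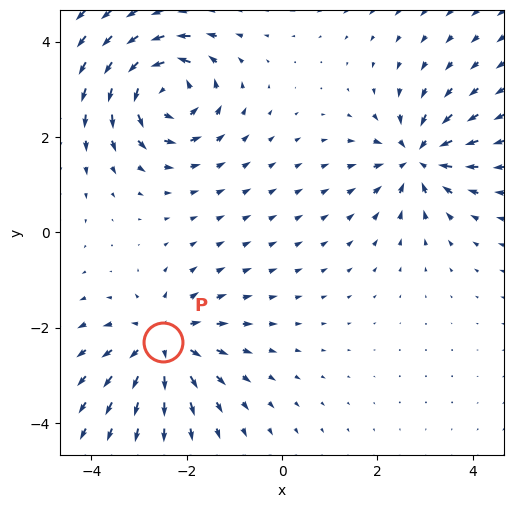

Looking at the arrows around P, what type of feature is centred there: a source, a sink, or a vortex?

source

At P (-2.5, -2.3) the arrows spread outward. Divergence about +4, curl ≈0 — positive divergence with near-zero curl is a source.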